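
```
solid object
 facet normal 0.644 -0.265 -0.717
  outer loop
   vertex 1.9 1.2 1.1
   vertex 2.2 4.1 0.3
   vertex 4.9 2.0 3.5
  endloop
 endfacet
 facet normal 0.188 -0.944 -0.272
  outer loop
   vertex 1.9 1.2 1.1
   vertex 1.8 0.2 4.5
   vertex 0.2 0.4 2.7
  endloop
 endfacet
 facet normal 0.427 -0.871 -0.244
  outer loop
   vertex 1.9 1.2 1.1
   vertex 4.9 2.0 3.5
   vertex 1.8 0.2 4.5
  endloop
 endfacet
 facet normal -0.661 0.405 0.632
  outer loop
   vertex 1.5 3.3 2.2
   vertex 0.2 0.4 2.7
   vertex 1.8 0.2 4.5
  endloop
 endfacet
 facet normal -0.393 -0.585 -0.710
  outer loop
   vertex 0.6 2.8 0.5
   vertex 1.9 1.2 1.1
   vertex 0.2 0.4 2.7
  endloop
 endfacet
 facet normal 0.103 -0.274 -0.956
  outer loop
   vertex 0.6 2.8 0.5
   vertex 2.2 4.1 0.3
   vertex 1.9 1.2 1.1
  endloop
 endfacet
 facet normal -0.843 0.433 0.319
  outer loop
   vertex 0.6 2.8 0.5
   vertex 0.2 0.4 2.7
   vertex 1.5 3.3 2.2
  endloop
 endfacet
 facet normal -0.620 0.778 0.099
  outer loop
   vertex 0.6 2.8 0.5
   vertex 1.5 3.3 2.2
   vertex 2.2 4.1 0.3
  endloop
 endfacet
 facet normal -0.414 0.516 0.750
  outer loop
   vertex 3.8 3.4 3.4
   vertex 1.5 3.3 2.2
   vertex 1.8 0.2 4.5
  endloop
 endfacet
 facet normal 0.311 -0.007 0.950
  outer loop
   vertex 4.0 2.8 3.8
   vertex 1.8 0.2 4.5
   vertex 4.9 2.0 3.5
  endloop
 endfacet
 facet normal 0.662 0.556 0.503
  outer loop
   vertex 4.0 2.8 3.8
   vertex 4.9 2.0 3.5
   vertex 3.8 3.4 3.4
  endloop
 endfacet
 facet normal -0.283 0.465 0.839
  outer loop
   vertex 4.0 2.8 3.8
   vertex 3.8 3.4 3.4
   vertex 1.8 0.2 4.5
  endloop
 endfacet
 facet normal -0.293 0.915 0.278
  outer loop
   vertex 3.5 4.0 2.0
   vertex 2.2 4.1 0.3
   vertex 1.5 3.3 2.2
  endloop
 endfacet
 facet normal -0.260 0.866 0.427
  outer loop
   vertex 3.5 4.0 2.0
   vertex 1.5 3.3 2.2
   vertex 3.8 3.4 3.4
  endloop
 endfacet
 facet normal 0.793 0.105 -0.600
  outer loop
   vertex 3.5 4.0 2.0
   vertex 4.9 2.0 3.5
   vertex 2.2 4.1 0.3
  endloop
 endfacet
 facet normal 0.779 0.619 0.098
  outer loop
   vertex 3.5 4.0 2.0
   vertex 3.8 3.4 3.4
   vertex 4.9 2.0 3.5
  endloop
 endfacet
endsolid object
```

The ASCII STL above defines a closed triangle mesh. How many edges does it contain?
24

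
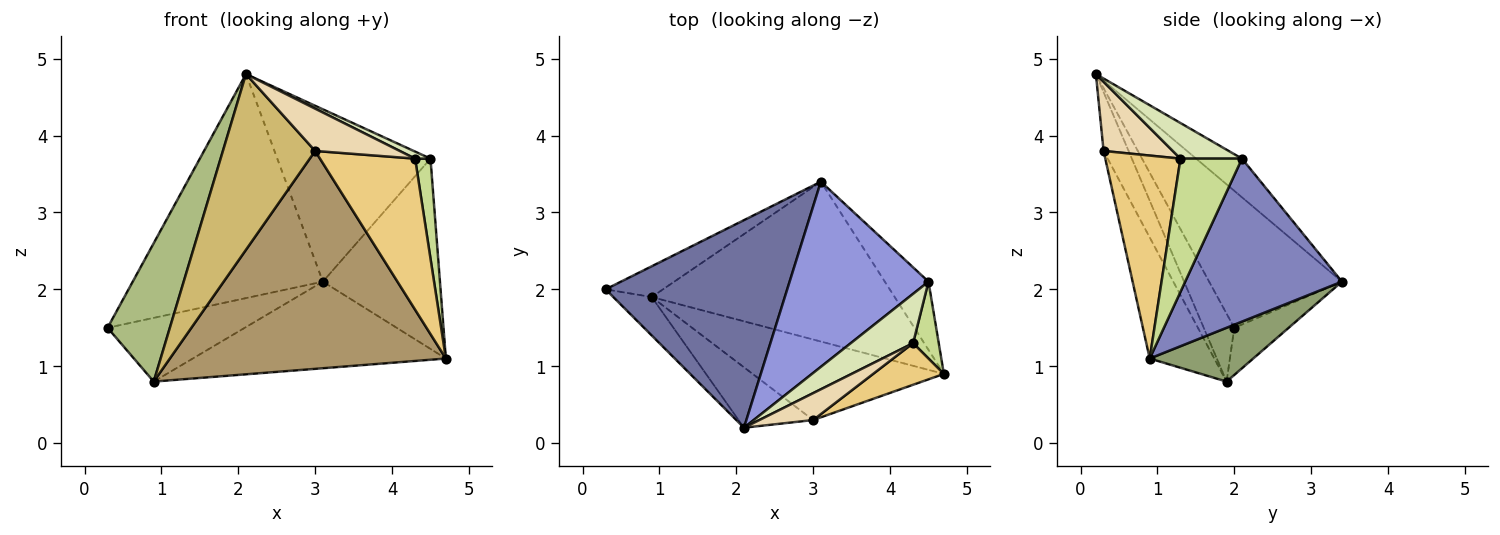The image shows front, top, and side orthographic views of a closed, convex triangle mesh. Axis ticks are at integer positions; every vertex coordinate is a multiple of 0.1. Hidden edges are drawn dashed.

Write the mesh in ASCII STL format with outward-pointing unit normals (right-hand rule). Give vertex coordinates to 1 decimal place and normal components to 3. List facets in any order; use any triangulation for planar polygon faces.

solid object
 facet normal -0.456 0.653 0.605
  outer loop
   vertex 2.1 0.2 4.8
   vertex 3.1 3.4 2.1
   vertex 0.3 2.0 1.5
  endloop
 endfacet
 facet normal 0.783 0.585 -0.210
  outer loop
   vertex 4.5 2.1 3.7
   vertex 4.7 0.9 1.1
   vertex 3.1 3.4 2.1
  endloop
 endfacet
 facet normal -0.200 0.668 0.717
  outer loop
   vertex 4.5 2.1 3.7
   vertex 3.1 3.4 2.1
   vertex 2.1 0.2 4.8
  endloop
 endfacet
 facet normal -0.336 0.848 -0.409
  outer loop
   vertex 0.9 1.9 0.8
   vertex 0.3 2.0 1.5
   vertex 3.1 3.4 2.1
  endloop
 endfacet
 facet normal 0.191 0.468 -0.863
  outer loop
   vertex 0.9 1.9 0.8
   vertex 3.1 3.4 2.1
   vertex 4.7 0.9 1.1
  endloop
 endfacet
 facet normal -0.427 -0.871 -0.242
  outer loop
   vertex 0.9 1.9 0.8
   vertex 2.1 0.2 4.8
   vertex 0.3 2.0 1.5
  endloop
 endfacet
 facet normal 0.954 -0.238 0.183
  outer loop
   vertex 4.3 1.3 3.7
   vertex 4.7 0.9 1.1
   vertex 4.5 2.1 3.7
  endloop
 endfacet
 facet normal 0.492 -0.123 0.862
  outer loop
   vertex 4.3 1.3 3.7
   vertex 4.5 2.1 3.7
   vertex 2.1 0.2 4.8
  endloop
 endfacet
 facet normal -0.214 -0.916 -0.339
  outer loop
   vertex 3.0 0.3 3.8
   vertex 0.9 1.9 0.8
   vertex 4.7 0.9 1.1
  endloop
 endfacet
 facet normal -0.248 -0.916 -0.315
  outer loop
   vertex 3.0 0.3 3.8
   vertex 2.1 0.2 4.8
   vertex 0.9 1.9 0.8
  endloop
 endfacet
 facet normal 0.606 -0.767 0.211
  outer loop
   vertex 3.0 0.3 3.8
   vertex 4.7 0.9 1.1
   vertex 4.3 1.3 3.7
  endloop
 endfacet
 facet normal 0.568 -0.694 0.442
  outer loop
   vertex 3.0 0.3 3.8
   vertex 4.3 1.3 3.7
   vertex 2.1 0.2 4.8
  endloop
 endfacet
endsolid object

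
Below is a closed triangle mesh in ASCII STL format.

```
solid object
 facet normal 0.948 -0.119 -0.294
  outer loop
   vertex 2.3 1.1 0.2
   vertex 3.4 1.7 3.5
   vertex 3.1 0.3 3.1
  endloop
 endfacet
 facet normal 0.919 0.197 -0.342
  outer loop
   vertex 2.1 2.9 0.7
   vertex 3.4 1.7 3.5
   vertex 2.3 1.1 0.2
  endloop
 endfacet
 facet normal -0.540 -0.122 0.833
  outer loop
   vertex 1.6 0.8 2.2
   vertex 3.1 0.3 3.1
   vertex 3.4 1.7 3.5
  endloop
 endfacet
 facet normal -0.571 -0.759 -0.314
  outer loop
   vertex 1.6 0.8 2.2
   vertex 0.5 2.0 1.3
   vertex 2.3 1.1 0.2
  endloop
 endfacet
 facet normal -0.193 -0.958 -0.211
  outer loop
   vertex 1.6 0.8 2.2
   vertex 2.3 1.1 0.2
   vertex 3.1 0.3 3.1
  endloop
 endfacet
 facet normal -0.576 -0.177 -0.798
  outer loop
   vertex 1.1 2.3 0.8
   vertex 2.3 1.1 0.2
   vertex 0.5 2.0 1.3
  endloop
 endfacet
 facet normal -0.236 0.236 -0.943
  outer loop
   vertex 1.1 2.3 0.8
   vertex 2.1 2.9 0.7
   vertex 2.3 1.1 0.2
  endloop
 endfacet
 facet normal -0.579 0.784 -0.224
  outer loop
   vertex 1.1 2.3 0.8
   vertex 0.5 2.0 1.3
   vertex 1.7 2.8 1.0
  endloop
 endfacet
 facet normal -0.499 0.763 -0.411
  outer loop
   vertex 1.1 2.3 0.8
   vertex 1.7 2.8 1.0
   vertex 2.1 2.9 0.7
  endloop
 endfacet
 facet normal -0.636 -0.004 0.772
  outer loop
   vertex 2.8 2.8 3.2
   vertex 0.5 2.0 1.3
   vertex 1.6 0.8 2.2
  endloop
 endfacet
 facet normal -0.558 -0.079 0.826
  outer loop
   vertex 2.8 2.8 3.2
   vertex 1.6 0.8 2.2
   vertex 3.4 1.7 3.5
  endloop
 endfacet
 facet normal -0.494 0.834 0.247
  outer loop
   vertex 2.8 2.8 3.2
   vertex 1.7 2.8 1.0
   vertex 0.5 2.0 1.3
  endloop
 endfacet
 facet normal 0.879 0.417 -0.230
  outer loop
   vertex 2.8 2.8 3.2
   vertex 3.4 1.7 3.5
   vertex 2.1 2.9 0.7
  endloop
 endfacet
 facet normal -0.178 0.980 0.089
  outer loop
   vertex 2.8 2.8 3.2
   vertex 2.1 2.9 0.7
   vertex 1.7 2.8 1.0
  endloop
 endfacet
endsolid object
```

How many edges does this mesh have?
21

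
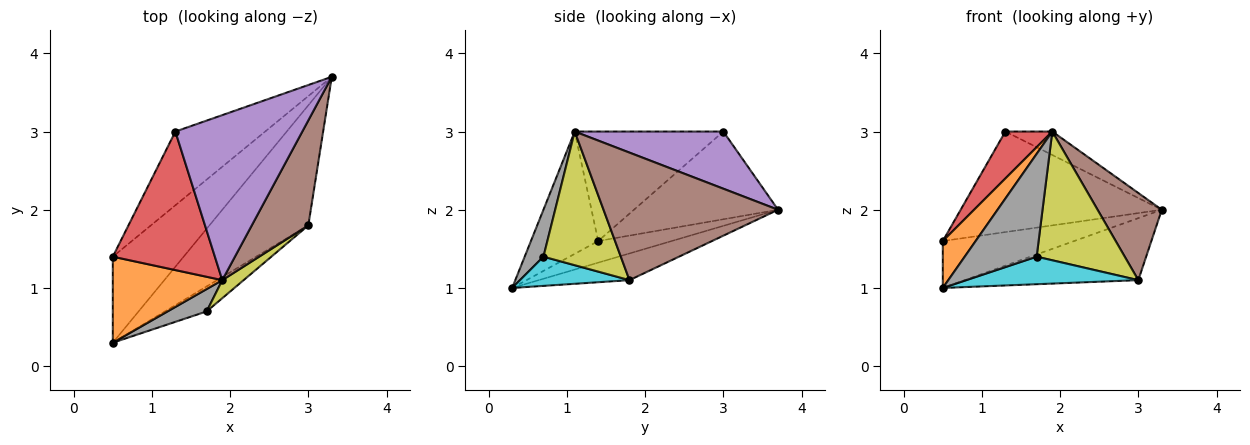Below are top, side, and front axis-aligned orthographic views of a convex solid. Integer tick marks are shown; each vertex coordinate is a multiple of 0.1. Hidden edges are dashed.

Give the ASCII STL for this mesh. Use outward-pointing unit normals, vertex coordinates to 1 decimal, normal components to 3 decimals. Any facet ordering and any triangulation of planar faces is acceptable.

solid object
 facet normal -0.259 0.463 -0.848
  outer loop
   vertex 0.5 0.3 1.0
   vertex 0.5 1.4 1.6
   vertex 3.3 3.7 2.0
  endloop
 endfacet
 facet normal -0.700 -0.342 0.627
  outer loop
   vertex 0.5 0.3 1.0
   vertex 1.9 1.1 3.0
   vertex 0.5 1.4 1.6
  endloop
 endfacet
 facet normal -0.500 0.698 -0.512
  outer loop
   vertex 1.3 3.0 3.0
   vertex 3.3 3.7 2.0
   vertex 0.5 1.4 1.6
  endloop
 endfacet
 facet normal -0.713 -0.225 0.664
  outer loop
   vertex 1.3 3.0 3.0
   vertex 0.5 1.4 1.6
   vertex 1.9 1.1 3.0
  endloop
 endfacet
 facet normal 0.407 0.129 0.904
  outer loop
   vertex 1.3 3.0 3.0
   vertex 1.9 1.1 3.0
   vertex 3.3 3.7 2.0
  endloop
 endfacet
 facet normal 0.866 -0.319 0.384
  outer loop
   vertex 3.0 1.8 1.1
   vertex 3.3 3.7 2.0
   vertex 1.9 1.1 3.0
  endloop
 endfacet
 facet normal -0.233 0.446 -0.864
  outer loop
   vertex 3.0 1.8 1.1
   vertex 0.5 0.3 1.0
   vertex 3.3 3.7 2.0
  endloop
 endfacet
 facet normal 0.247 -0.947 0.206
  outer loop
   vertex 1.7 0.7 1.4
   vertex 1.9 1.1 3.0
   vertex 0.5 0.3 1.0
  endloop
 endfacet
 facet normal 0.656 -0.747 0.105
  outer loop
   vertex 1.7 0.7 1.4
   vertex 3.0 1.8 1.1
   vertex 1.9 1.1 3.0
  endloop
 endfacet
 facet normal 0.426 -0.669 -0.609
  outer loop
   vertex 1.7 0.7 1.4
   vertex 0.5 0.3 1.0
   vertex 3.0 1.8 1.1
  endloop
 endfacet
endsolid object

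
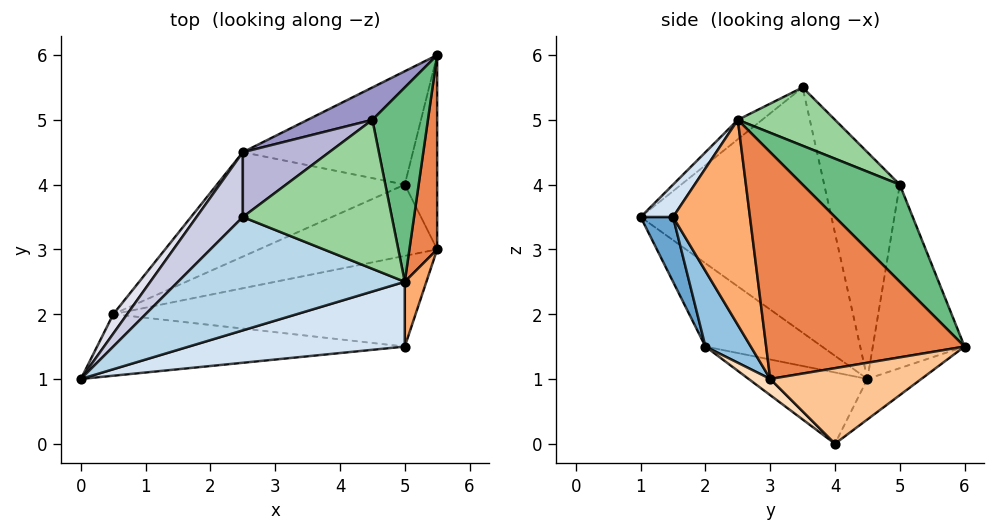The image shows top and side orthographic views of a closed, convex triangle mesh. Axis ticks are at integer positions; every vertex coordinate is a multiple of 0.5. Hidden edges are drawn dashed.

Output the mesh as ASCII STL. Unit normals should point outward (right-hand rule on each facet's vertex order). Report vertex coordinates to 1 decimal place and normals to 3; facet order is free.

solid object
 facet normal 0.090 -0.900 -0.427
  outer loop
   vertex 0.5 2.0 1.5
   vertex 5.0 1.5 3.5
   vertex 0.0 1.0 3.5
  endloop
 endfacet
 facet normal 0.123 -0.862 -0.492
  outer loop
   vertex 0.5 2.0 1.5
   vertex 5.5 3.0 1.0
   vertex 5.0 1.5 3.5
  endloop
 endfacet
 facet normal -0.070 -0.580 0.812
  outer loop
   vertex 5.0 2.5 5.0
   vertex 2.5 3.5 5.5
   vertex 0.0 1.0 3.5
  endloop
 endfacet
 facet normal 0.083 -0.829 0.553
  outer loop
   vertex 5.0 2.5 5.0
   vertex 0.0 1.0 3.5
   vertex 5.0 1.5 3.5
  endloop
 endfacet
 facet normal 0.992 -0.020 0.122
  outer loop
   vertex 5.0 2.5 5.0
   vertex 5.5 3.0 1.0
   vertex 5.5 6.0 1.5
  endloop
 endfacet
 facet normal 0.982 -0.155 0.103
  outer loop
   vertex 5.0 2.5 5.0
   vertex 5.0 1.5 3.5
   vertex 5.5 3.0 1.0
  endloop
 endfacet
 facet normal 0.917 0.066 -0.393
  outer loop
   vertex 5.0 4.0 0.0
   vertex 5.5 6.0 1.5
   vertex 5.5 3.0 1.0
  endloop
 endfacet
 facet normal 0.066 -0.689 -0.722
  outer loop
   vertex 5.0 4.0 0.0
   vertex 5.5 3.0 1.0
   vertex 0.5 2.0 1.5
  endloop
 endfacet
 facet normal 0.814 0.349 0.465
  outer loop
   vertex 4.5 5.0 4.0
   vertex 5.0 2.5 5.0
   vertex 5.5 6.0 1.5
  endloop
 endfacet
 facet normal 0.333 0.407 0.851
  outer loop
   vertex 4.5 5.0 4.0
   vertex 2.5 3.5 5.5
   vertex 5.0 2.5 5.0
  endloop
 endfacet
 facet normal -0.182 0.619 -0.764
  outer loop
   vertex 2.5 4.5 1.0
   vertex 5.5 6.0 1.5
   vertex 5.0 4.0 0.0
  endloop
 endfacet
 facet normal -0.353 0.096 -0.931
  outer loop
   vertex 2.5 4.5 1.0
   vertex 5.0 4.0 0.0
   vertex 0.5 2.0 1.5
  endloop
 endfacet
 facet normal -0.463 0.871 0.163
  outer loop
   vertex 2.5 4.5 1.0
   vertex 4.5 5.0 4.0
   vertex 5.5 6.0 1.5
  endloop
 endfacet
 facet normal -0.495 0.848 0.189
  outer loop
   vertex 2.5 4.5 1.0
   vertex 2.5 3.5 5.5
   vertex 4.5 5.0 4.0
  endloop
 endfacet
 facet normal -0.755 0.641 0.142
  outer loop
   vertex 2.5 4.5 1.0
   vertex 0.0 1.0 3.5
   vertex 2.5 3.5 5.5
  endloop
 endfacet
 facet normal -0.762 0.635 0.127
  outer loop
   vertex 2.5 4.5 1.0
   vertex 0.5 2.0 1.5
   vertex 0.0 1.0 3.5
  endloop
 endfacet
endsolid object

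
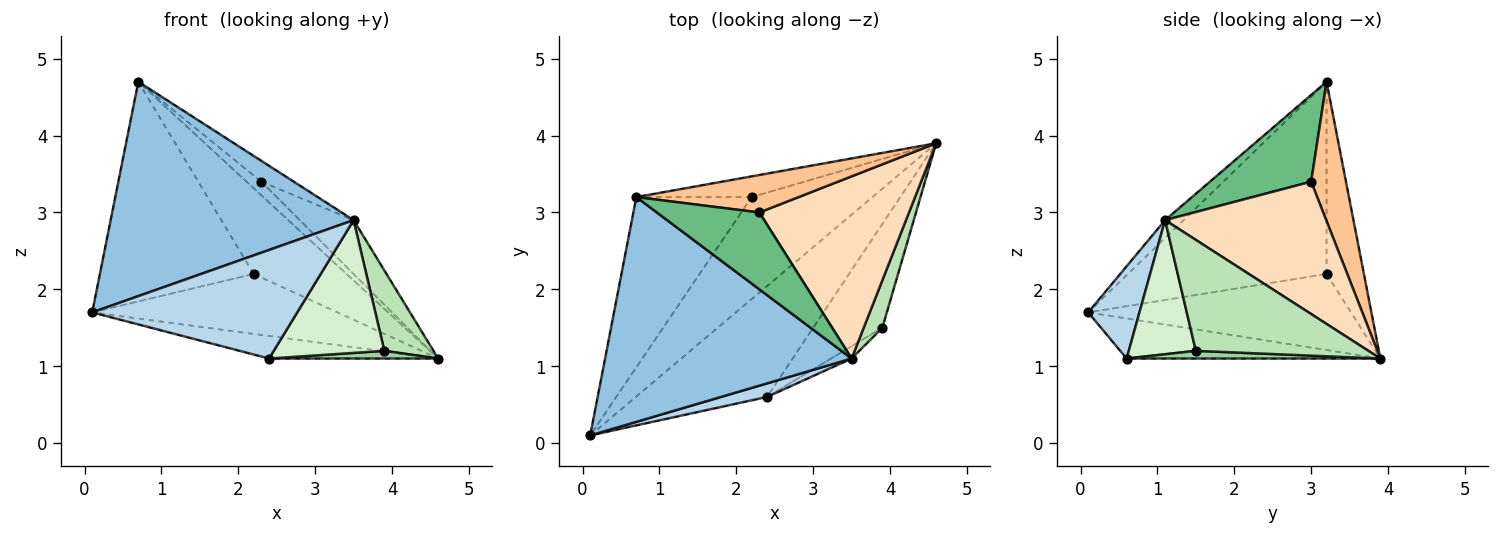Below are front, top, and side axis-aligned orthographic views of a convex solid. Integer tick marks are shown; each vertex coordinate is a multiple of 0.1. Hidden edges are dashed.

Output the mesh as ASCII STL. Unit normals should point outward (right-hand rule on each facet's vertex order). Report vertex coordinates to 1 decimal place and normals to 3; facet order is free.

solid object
 facet normal -0.286 0.191 -0.939
  outer loop
   vertex 2.4 0.6 1.1
   vertex 0.1 0.1 1.7
   vertex 4.6 3.9 1.1
  endloop
 endfacet
 facet normal -0.052 -0.689 0.723
  outer loop
   vertex 3.5 1.1 2.9
   vertex 0.7 3.2 4.7
   vertex 0.1 0.1 1.7
  endloop
 endfacet
 facet normal 0.241 -0.963 0.120
  outer loop
   vertex 3.5 1.1 2.9
   vertex 0.1 0.1 1.7
   vertex 2.4 0.6 1.1
  endloop
 endfacet
 facet normal -0.477 0.445 -0.758
  outer loop
   vertex 2.2 3.2 2.2
   vertex 4.6 3.9 1.1
   vertex 0.1 0.1 1.7
  endloop
 endfacet
 facet normal -0.714 0.553 -0.429
  outer loop
   vertex 2.2 3.2 2.2
   vertex 0.1 0.1 1.7
   vertex 0.7 3.2 4.7
  endloop
 endfacet
 facet normal -0.364 0.905 -0.219
  outer loop
   vertex 2.2 3.2 2.2
   vertex 0.7 3.2 4.7
   vertex 4.6 3.9 1.1
  endloop
 endfacet
 facet normal 0.628 0.266 0.732
  outer loop
   vertex 2.3 3.0 3.4
   vertex 4.6 3.9 1.1
   vertex 0.7 3.2 4.7
  endloop
 endfacet
 facet normal 0.647 0.216 0.731
  outer loop
   vertex 2.3 3.0 3.4
   vertex 3.5 1.1 2.9
   vertex 4.6 3.9 1.1
  endloop
 endfacet
 facet normal 0.633 0.203 0.747
  outer loop
   vertex 2.3 3.0 3.4
   vertex 0.7 3.2 4.7
   vertex 3.5 1.1 2.9
  endloop
 endfacet
 facet normal 0.110 -0.073 -0.991
  outer loop
   vertex 3.9 1.5 1.2
   vertex 2.4 0.6 1.1
   vertex 4.6 3.9 1.1
  endloop
 endfacet
 facet normal 0.949 -0.270 0.160
  outer loop
   vertex 3.9 1.5 1.2
   vertex 4.6 3.9 1.1
   vertex 3.5 1.1 2.9
  endloop
 endfacet
 facet normal 0.517 -0.852 -0.079
  outer loop
   vertex 3.9 1.5 1.2
   vertex 3.5 1.1 2.9
   vertex 2.4 0.6 1.1
  endloop
 endfacet
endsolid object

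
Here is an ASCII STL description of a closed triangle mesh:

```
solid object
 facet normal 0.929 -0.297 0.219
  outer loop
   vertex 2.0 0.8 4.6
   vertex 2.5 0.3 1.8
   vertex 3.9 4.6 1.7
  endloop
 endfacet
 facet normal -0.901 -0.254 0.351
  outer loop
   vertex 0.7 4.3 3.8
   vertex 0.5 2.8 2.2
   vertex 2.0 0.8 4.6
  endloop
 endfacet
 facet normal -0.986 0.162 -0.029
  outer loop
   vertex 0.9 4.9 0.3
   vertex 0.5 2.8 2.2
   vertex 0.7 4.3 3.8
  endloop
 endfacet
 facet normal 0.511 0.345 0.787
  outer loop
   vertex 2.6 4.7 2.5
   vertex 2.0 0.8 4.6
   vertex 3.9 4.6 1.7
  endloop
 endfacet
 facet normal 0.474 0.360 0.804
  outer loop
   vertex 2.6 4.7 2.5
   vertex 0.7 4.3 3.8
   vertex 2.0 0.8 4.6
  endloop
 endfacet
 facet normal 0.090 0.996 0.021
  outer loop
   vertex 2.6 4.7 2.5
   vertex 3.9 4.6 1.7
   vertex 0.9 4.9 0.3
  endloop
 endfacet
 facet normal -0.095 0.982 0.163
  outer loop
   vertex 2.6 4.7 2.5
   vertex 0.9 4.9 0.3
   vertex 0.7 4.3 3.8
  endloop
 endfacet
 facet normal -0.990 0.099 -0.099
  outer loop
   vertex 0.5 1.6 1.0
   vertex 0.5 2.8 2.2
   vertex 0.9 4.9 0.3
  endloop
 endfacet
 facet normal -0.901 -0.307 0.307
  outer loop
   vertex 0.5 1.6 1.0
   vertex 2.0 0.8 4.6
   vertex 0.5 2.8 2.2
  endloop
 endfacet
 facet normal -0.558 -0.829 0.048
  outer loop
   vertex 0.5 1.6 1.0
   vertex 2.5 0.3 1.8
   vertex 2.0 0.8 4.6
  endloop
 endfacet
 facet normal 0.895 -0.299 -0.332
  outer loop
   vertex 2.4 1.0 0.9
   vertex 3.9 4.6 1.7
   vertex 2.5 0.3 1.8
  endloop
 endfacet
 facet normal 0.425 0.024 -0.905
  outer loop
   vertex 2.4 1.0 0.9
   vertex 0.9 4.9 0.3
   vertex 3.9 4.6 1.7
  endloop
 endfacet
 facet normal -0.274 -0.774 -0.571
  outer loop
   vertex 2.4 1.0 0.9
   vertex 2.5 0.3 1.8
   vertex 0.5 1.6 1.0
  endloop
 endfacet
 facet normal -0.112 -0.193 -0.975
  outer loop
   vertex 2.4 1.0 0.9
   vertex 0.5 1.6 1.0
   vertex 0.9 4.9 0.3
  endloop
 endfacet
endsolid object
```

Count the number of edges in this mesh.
21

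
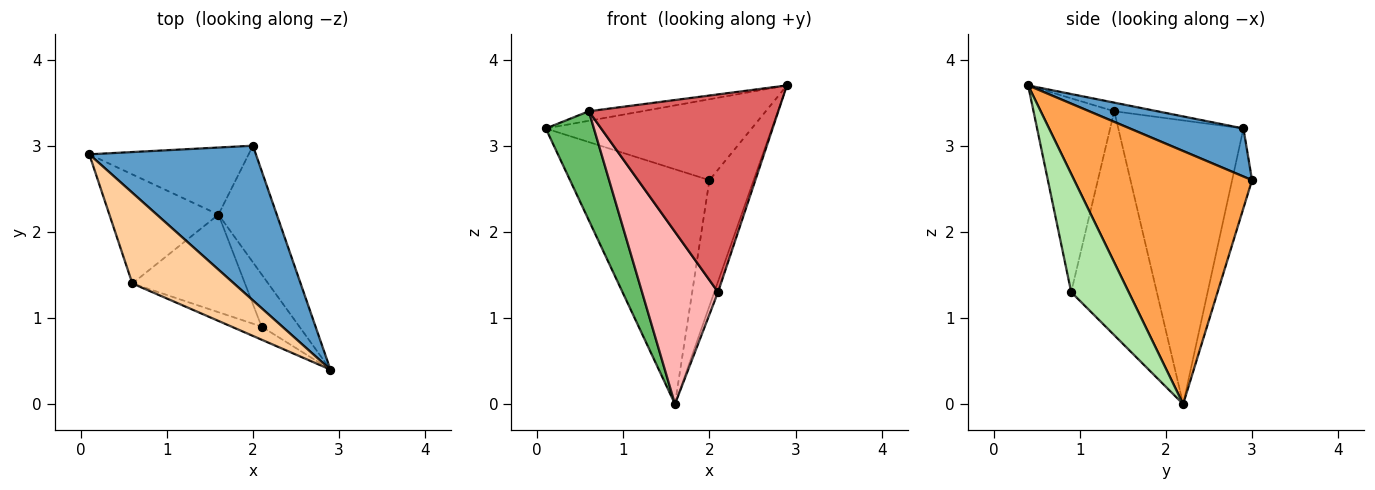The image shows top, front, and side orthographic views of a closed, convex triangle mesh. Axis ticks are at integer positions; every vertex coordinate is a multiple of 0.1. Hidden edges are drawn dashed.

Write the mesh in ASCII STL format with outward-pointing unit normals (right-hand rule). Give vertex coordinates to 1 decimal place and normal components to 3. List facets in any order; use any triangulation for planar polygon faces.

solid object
 facet normal 0.248 0.449 0.859
  outer loop
   vertex 2.0 3.0 2.6
   vertex 0.1 2.9 3.2
   vertex 2.9 0.4 3.7
  endloop
 endfacet
 facet normal -0.136 0.953 -0.272
  outer loop
   vertex 1.6 2.2 0.0
   vertex 0.1 2.9 3.2
   vertex 2.0 3.0 2.6
  endloop
 endfacet
 facet normal 0.947 0.236 -0.218
  outer loop
   vertex 1.6 2.2 0.0
   vertex 2.0 3.0 2.6
   vertex 2.9 0.4 3.7
  endloop
 endfacet
 facet normal -0.084 0.104 0.991
  outer loop
   vertex 0.6 1.4 3.4
   vertex 2.9 0.4 3.7
   vertex 0.1 2.9 3.2
  endloop
 endfacet
 facet normal -0.878 -0.338 -0.338
  outer loop
   vertex 0.6 1.4 3.4
   vertex 0.1 2.9 3.2
   vertex 1.6 2.2 0.0
  endloop
 endfacet
 facet normal 0.951 0.062 -0.304
  outer loop
   vertex 2.1 0.9 1.3
   vertex 1.6 2.2 0.0
   vertex 2.9 0.4 3.7
  endloop
 endfacet
 facet normal -0.391 -0.918 -0.061
  outer loop
   vertex 2.1 0.9 1.3
   vertex 2.9 0.4 3.7
   vertex 0.6 1.4 3.4
  endloop
 endfacet
 facet normal -0.700 -0.621 -0.352
  outer loop
   vertex 2.1 0.9 1.3
   vertex 0.6 1.4 3.4
   vertex 1.6 2.2 0.0
  endloop
 endfacet
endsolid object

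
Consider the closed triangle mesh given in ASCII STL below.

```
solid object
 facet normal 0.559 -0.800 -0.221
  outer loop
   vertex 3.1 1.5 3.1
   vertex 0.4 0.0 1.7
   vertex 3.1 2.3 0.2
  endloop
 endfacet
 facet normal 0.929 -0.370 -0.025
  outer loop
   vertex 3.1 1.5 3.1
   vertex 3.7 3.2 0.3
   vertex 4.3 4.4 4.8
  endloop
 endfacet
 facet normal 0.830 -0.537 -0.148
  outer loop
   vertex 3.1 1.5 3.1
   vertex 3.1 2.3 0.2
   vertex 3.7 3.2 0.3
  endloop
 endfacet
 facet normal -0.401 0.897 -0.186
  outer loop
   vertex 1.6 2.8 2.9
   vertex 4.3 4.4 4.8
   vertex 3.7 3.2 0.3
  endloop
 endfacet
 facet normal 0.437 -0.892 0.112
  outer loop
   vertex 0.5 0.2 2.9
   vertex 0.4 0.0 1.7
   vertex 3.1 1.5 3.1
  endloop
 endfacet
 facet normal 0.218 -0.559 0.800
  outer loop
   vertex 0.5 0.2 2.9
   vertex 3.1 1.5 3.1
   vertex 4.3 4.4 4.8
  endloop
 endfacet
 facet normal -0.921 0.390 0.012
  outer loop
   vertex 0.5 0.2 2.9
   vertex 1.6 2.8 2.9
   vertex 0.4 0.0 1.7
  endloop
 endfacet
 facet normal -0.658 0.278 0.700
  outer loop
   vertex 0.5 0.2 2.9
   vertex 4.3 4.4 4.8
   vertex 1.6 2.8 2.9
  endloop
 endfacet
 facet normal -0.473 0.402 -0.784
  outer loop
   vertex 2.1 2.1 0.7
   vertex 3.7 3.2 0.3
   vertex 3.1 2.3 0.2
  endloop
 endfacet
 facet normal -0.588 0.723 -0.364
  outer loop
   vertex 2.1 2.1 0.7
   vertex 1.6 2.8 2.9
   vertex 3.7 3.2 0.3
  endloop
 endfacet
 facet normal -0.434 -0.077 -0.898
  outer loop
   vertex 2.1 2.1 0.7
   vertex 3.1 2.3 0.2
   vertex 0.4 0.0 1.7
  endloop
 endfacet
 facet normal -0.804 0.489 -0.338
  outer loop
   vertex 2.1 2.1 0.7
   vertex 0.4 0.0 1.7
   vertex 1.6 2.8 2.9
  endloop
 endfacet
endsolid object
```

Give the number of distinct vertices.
8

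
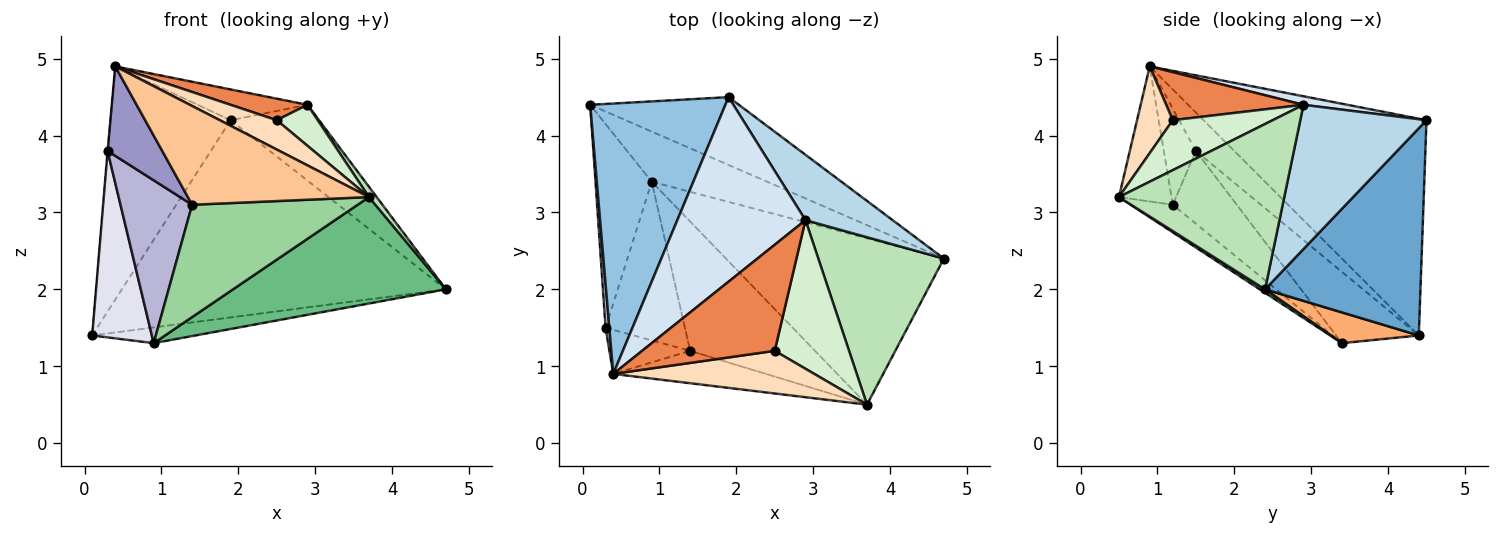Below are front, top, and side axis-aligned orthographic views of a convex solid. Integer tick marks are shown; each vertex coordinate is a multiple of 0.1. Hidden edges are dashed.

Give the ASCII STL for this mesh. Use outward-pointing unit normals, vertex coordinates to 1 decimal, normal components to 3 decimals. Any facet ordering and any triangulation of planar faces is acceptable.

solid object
 facet normal 0.413 0.861 -0.296
  outer loop
   vertex 1.9 4.5 4.2
   vertex 4.7 2.4 2.0
   vertex 0.1 4.4 1.4
  endloop
 endfacet
 facet normal -0.772 0.415 0.481
  outer loop
   vertex 1.9 4.5 4.2
   vertex 0.1 4.4 1.4
   vertex 0.4 0.9 4.9
  endloop
 endfacet
 facet normal 0.734 0.514 0.443
  outer loop
   vertex 2.9 2.9 4.4
   vertex 4.7 2.4 2.0
   vertex 1.9 4.5 4.2
  endloop
 endfacet
 facet normal 0.066 0.164 0.984
  outer loop
   vertex 2.9 2.9 4.4
   vertex 1.9 4.5 4.2
   vertex 0.4 0.9 4.9
  endloop
 endfacet
 facet normal 0.335 -0.187 0.924
  outer loop
   vertex 2.5 1.2 4.2
   vertex 2.9 2.9 4.4
   vertex 0.4 0.9 4.9
  endloop
 endfacet
 facet normal 0.247 0.290 -0.925
  outer loop
   vertex 0.9 3.4 1.3
   vertex 0.1 4.4 1.4
   vertex 4.7 2.4 2.0
  endloop
 endfacet
 facet normal -0.266 -0.916 -0.300
  outer loop
   vertex 3.7 0.5 3.2
   vertex 0.4 0.9 4.9
   vertex 1.4 1.2 3.1
  endloop
 endfacet
 facet normal 0.335 -0.534 0.776
  outer loop
   vertex 3.7 0.5 3.2
   vertex 2.5 1.2 4.2
   vertex 0.4 0.9 4.9
  endloop
 endfacet
 facet normal 0.013 -0.539 -0.842
  outer loop
   vertex 3.7 0.5 3.2
   vertex 0.9 3.4 1.3
   vertex 4.7 2.4 2.0
  endloop
 endfacet
 facet normal -0.164 -0.647 -0.745
  outer loop
   vertex 3.7 0.5 3.2
   vertex 1.4 1.2 3.1
   vertex 0.9 3.4 1.3
  endloop
 endfacet
 facet normal 0.796 -0.037 0.605
  outer loop
   vertex 3.7 0.5 3.2
   vertex 4.7 2.4 2.0
   vertex 2.9 2.9 4.4
  endloop
 endfacet
 facet normal 0.544 -0.223 0.809
  outer loop
   vertex 3.7 0.5 3.2
   vertex 2.9 2.9 4.4
   vertex 2.5 1.2 4.2
  endloop
 endfacet
 facet normal -0.465 -0.794 -0.391
  outer loop
   vertex 0.3 1.5 3.8
   vertex 1.4 1.2 3.1
   vertex 0.4 0.9 4.9
  endloop
 endfacet
 facet normal -0.539 -0.603 -0.588
  outer loop
   vertex 0.3 1.5 3.8
   vertex 0.9 3.4 1.3
   vertex 1.4 1.2 3.1
  endloop
 endfacet
 facet normal -0.995 0.011 0.097
  outer loop
   vertex 0.3 1.5 3.8
   vertex 0.4 0.9 4.9
   vertex 0.1 4.4 1.4
  endloop
 endfacet
 facet normal -0.683 -0.493 -0.539
  outer loop
   vertex 0.3 1.5 3.8
   vertex 0.1 4.4 1.4
   vertex 0.9 3.4 1.3
  endloop
 endfacet
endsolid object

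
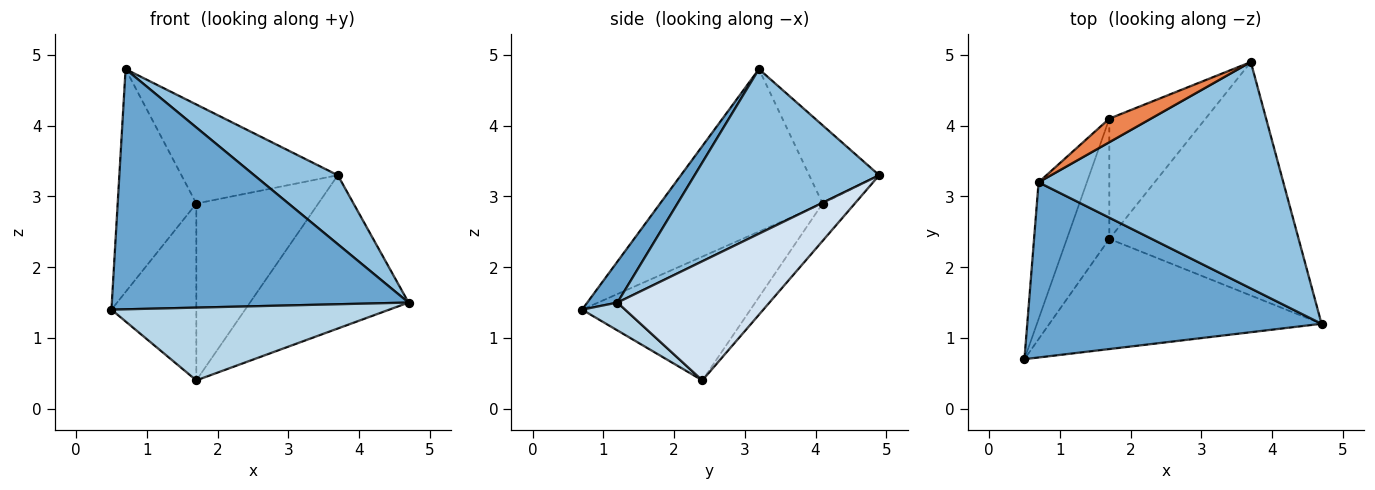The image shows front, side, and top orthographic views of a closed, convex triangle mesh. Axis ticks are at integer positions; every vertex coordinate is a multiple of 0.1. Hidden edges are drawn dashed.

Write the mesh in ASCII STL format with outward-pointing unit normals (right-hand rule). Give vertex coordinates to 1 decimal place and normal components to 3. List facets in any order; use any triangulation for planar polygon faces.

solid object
 facet normal 0.082 -0.805 0.587
  outer loop
   vertex 0.7 3.2 4.8
   vertex 0.5 0.7 1.4
   vertex 4.7 1.2 1.5
  endloop
 endfacet
 facet normal 0.541 -0.245 0.804
  outer loop
   vertex 0.7 3.2 4.8
   vertex 4.7 1.2 1.5
   vertex 3.7 4.9 3.3
  endloop
 endfacet
 facet normal 0.085 -0.549 -0.831
  outer loop
   vertex 1.7 2.4 0.4
   vertex 4.7 1.2 1.5
   vertex 0.5 0.7 1.4
  endloop
 endfacet
 facet normal 0.466 0.486 -0.740
  outer loop
   vertex 1.7 2.4 0.4
   vertex 3.7 4.9 3.3
   vertex 4.7 1.2 1.5
  endloop
 endfacet
 facet normal -0.399 0.892 0.212
  outer loop
   vertex 1.7 4.1 2.9
   vertex 0.7 3.2 4.8
   vertex 3.7 4.9 3.3
  endloop
 endfacet
 facet normal -0.213 0.808 -0.549
  outer loop
   vertex 1.7 4.1 2.9
   vertex 3.7 4.9 3.3
   vertex 1.7 2.4 0.4
  endloop
 endfacet
 facet normal -0.870 0.421 -0.258
  outer loop
   vertex 1.7 4.1 2.9
   vertex 0.5 0.7 1.4
   vertex 0.7 3.2 4.8
  endloop
 endfacet
 facet normal -0.854 0.430 -0.293
  outer loop
   vertex 1.7 4.1 2.9
   vertex 1.7 2.4 0.4
   vertex 0.5 0.7 1.4
  endloop
 endfacet
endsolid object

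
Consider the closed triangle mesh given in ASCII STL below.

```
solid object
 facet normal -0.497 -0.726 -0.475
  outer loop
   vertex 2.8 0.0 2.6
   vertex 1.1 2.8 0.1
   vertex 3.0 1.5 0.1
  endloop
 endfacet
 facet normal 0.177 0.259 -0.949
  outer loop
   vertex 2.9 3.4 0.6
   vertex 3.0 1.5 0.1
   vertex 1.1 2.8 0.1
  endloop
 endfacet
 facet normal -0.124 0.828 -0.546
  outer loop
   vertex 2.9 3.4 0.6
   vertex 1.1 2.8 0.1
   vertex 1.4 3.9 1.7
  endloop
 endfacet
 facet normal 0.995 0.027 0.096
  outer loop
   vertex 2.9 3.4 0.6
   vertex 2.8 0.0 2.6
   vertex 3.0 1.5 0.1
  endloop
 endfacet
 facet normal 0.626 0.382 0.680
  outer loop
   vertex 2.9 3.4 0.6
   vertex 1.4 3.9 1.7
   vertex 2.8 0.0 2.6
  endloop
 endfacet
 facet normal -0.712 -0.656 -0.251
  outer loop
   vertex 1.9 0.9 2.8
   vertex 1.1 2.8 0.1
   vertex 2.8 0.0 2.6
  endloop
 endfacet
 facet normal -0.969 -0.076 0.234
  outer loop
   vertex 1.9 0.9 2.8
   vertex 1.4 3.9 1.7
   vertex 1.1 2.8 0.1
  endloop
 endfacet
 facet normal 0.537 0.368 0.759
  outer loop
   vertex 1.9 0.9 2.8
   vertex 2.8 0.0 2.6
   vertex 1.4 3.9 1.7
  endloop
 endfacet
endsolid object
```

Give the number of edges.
12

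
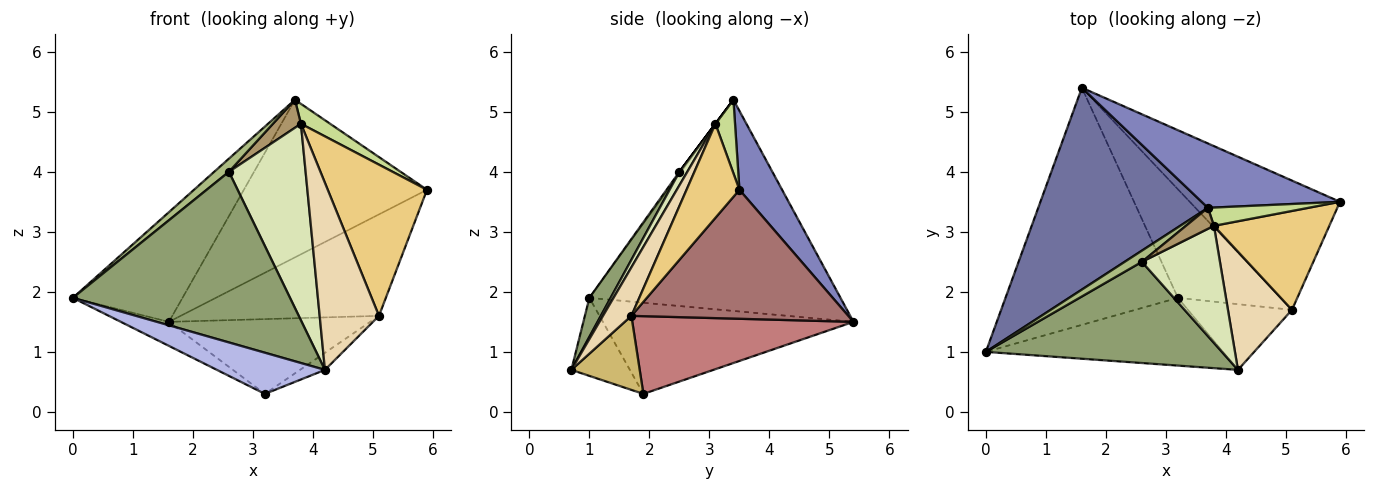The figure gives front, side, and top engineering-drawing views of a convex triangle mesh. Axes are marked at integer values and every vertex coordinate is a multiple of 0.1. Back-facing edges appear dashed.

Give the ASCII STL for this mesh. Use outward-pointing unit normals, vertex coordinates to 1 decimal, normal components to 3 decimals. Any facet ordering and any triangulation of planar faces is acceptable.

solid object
 facet normal -0.738 0.322 0.593
  outer loop
   vertex 3.7 3.4 5.2
   vertex 1.6 5.4 1.5
   vertex 0.0 1.0 1.9
  endloop
 endfacet
 facet normal 0.211 0.905 0.370
  outer loop
   vertex 3.7 3.4 5.2
   vertex 5.9 3.5 3.7
   vertex 1.6 5.4 1.5
  endloop
 endfacet
 facet normal -0.465 0.089 -0.881
  outer loop
   vertex 3.2 1.9 0.3
   vertex 0.0 1.0 1.9
   vertex 1.6 5.4 1.5
  endloop
 endfacet
 facet normal -0.271 -0.500 -0.823
  outer loop
   vertex 3.2 1.9 0.3
   vertex 4.2 0.7 0.7
   vertex 0.0 1.0 1.9
  endloop
 endfacet
 facet normal 0.084 -0.857 0.508
  outer loop
   vertex 2.6 2.5 4.0
   vertex 0.0 1.0 1.9
   vertex 4.2 0.7 0.7
  endloop
 endfacet
 facet normal -0.084 -0.759 0.646
  outer loop
   vertex 2.6 2.5 4.0
   vertex 3.7 3.4 5.2
   vertex 0.0 1.0 1.9
  endloop
 endfacet
 facet normal 0.443 -0.660 0.606
  outer loop
   vertex 3.8 3.1 4.8
   vertex 5.9 3.5 3.7
   vertex 3.7 3.4 5.2
  endloop
 endfacet
 facet normal 0.088 -0.856 0.510
  outer loop
   vertex 3.8 3.1 4.8
   vertex 2.6 2.5 4.0
   vertex 4.2 0.7 0.7
  endloop
 endfacet
 facet normal 0.000 -0.800 0.600
  outer loop
   vertex 3.8 3.1 4.8
   vertex 3.7 3.4 5.2
   vertex 2.6 2.5 4.0
  endloop
 endfacet
 facet normal 0.567 0.207 -0.797
  outer loop
   vertex 5.1 1.7 1.6
   vertex 4.2 0.7 0.7
   vertex 3.2 1.9 0.3
  endloop
 endfacet
 facet normal 0.407 -0.764 0.500
  outer loop
   vertex 5.1 1.7 1.6
   vertex 5.9 3.5 3.7
   vertex 3.8 3.1 4.8
  endloop
 endfacet
 facet normal 0.375 -0.784 0.495
  outer loop
   vertex 5.1 1.7 1.6
   vertex 3.8 3.1 4.8
   vertex 4.2 0.7 0.7
  endloop
 endfacet
 facet normal 0.560 0.512 -0.652
  outer loop
   vertex 5.1 1.7 1.6
   vertex 1.6 5.4 1.5
   vertex 5.9 3.5 3.7
  endloop
 endfacet
 facet normal 0.529 0.481 -0.699
  outer loop
   vertex 5.1 1.7 1.6
   vertex 3.2 1.9 0.3
   vertex 1.6 5.4 1.5
  endloop
 endfacet
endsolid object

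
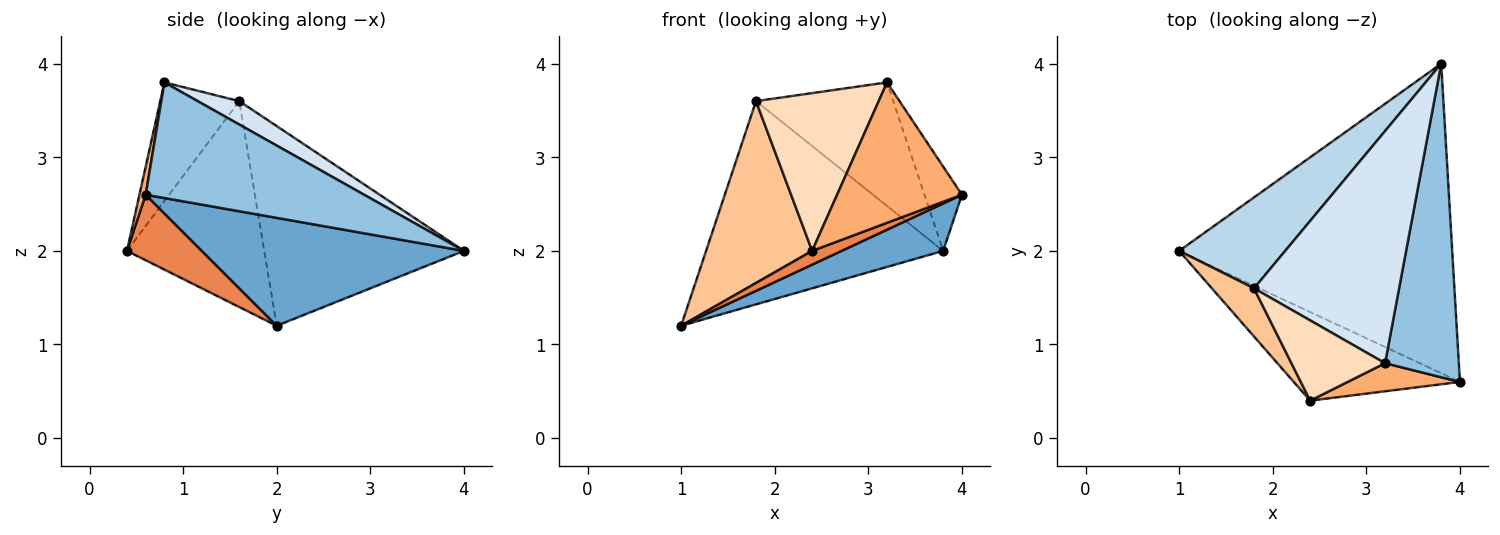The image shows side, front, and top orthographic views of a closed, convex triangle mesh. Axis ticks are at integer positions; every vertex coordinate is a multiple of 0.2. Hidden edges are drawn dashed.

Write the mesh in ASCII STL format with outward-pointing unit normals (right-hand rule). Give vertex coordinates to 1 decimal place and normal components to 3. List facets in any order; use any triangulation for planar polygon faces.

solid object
 facet normal 0.364 -0.141 -0.921
  outer loop
   vertex 3.8 4.0 2.0
   vertex 4.0 0.6 2.6
   vertex 1.0 2.0 1.2
  endloop
 endfacet
 facet normal 0.834 0.143 0.532
  outer loop
   vertex 3.2 0.8 3.8
   vertex 4.0 0.6 2.6
   vertex 3.8 4.0 2.0
  endloop
 endfacet
 facet normal -0.609 0.724 0.324
  outer loop
   vertex 1.8 1.6 3.6
   vertex 3.8 4.0 2.0
   vertex 1.0 2.0 1.2
  endloop
 endfacet
 facet normal 0.141 0.465 0.874
  outer loop
   vertex 1.8 1.6 3.6
   vertex 3.2 0.8 3.8
   vertex 3.8 4.0 2.0
  endloop
 endfacet
 facet normal 0.363 -0.143 -0.921
  outer loop
   vertex 2.4 0.4 2.0
   vertex 1.0 2.0 1.2
   vertex 4.0 0.6 2.6
  endloop
 endfacet
 facet normal 0.049 -0.979 0.196
  outer loop
   vertex 2.4 0.4 2.0
   vertex 4.0 0.6 2.6
   vertex 3.2 0.8 3.8
  endloop
 endfacet
 facet normal -0.781 -0.604 0.160
  outer loop
   vertex 2.4 0.4 2.0
   vertex 1.8 1.6 3.6
   vertex 1.0 2.0 1.2
  endloop
 endfacet
 facet normal -0.498 -0.773 0.393
  outer loop
   vertex 2.4 0.4 2.0
   vertex 3.2 0.8 3.8
   vertex 1.8 1.6 3.6
  endloop
 endfacet
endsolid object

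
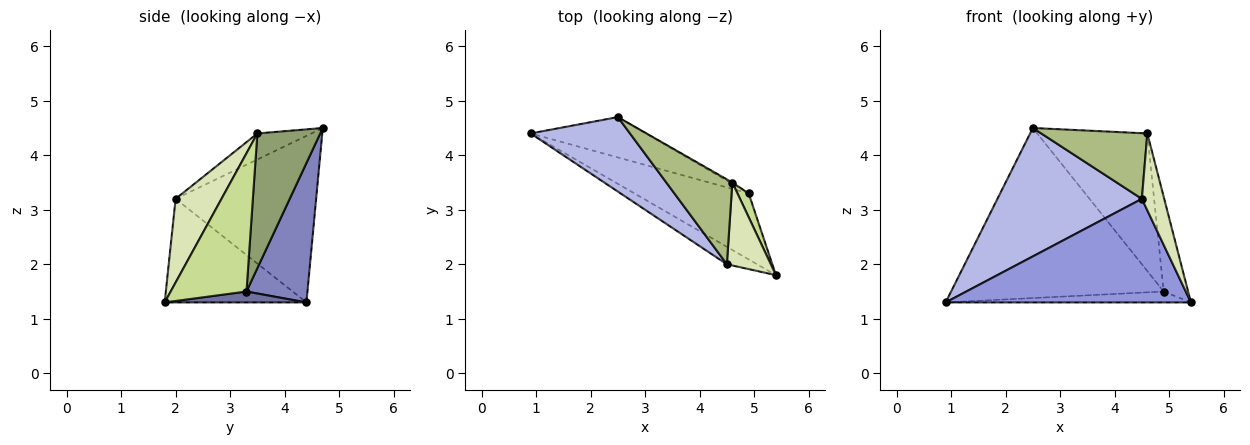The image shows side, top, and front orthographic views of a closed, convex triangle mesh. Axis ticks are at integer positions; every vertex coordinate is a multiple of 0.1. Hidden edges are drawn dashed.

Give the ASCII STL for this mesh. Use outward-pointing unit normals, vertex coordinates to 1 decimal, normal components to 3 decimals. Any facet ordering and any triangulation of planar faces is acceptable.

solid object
 facet normal 0.094 0.162 -0.982
  outer loop
   vertex 4.9 3.3 1.5
   vertex 5.4 1.8 1.3
   vertex 0.9 4.4 1.3
  endloop
 endfacet
 facet normal 0.269 0.937 -0.222
  outer loop
   vertex 4.9 3.3 1.5
   vertex 0.9 4.4 1.3
   vertex 2.5 4.7 4.5
  endloop
 endfacet
 facet normal -0.495 -0.857 -0.144
  outer loop
   vertex 4.5 2.0 3.2
   vertex 0.9 4.4 1.3
   vertex 5.4 1.8 1.3
  endloop
 endfacet
 facet normal -0.644 -0.662 0.384
  outer loop
   vertex 4.5 2.0 3.2
   vertex 2.5 4.7 4.5
   vertex 0.9 4.4 1.3
  endloop
 endfacet
 facet normal 0.496 0.868 -0.009
  outer loop
   vertex 4.6 3.5 4.4
   vertex 4.9 3.3 1.5
   vertex 2.5 4.7 4.5
  endloop
 endfacet
 facet normal -0.298 -0.584 0.755
  outer loop
   vertex 4.6 3.5 4.4
   vertex 2.5 4.7 4.5
   vertex 4.5 2.0 3.2
  endloop
 endfacet
 facet normal 0.949 0.306 0.077
  outer loop
   vertex 4.6 3.5 4.4
   vertex 5.4 1.8 1.3
   vertex 4.9 3.3 1.5
  endloop
 endfacet
 facet normal 0.813 -0.396 0.427
  outer loop
   vertex 4.6 3.5 4.4
   vertex 4.5 2.0 3.2
   vertex 5.4 1.8 1.3
  endloop
 endfacet
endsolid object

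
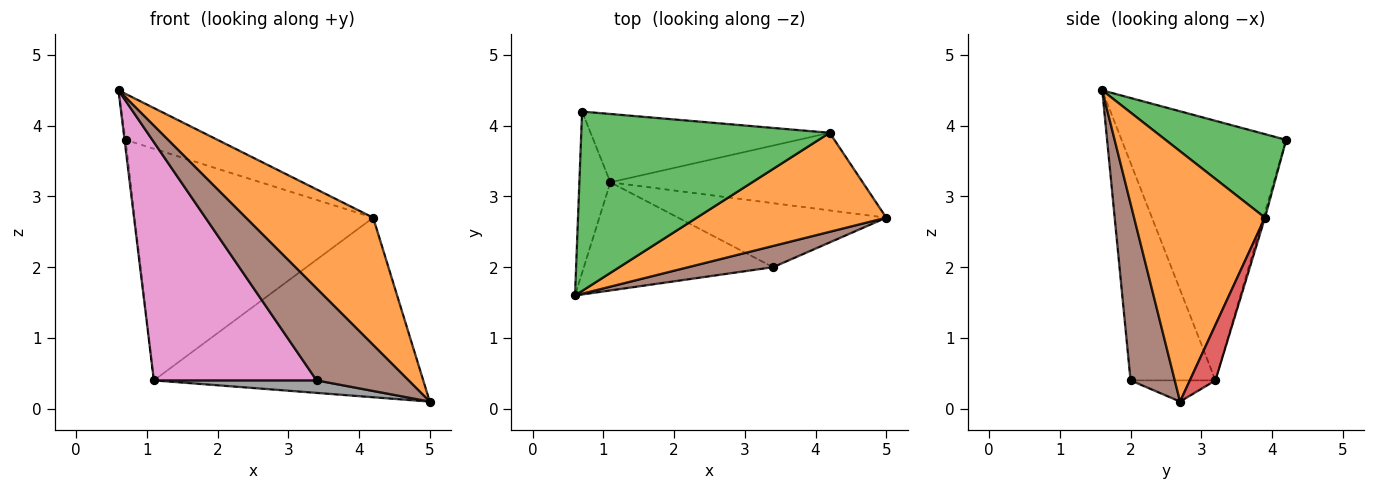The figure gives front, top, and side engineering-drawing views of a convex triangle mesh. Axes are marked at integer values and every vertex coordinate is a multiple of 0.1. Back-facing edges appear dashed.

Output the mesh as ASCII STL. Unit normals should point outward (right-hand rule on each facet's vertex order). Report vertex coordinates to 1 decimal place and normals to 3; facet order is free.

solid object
 facet normal -0.993 0.006 -0.119
  outer loop
   vertex 1.1 3.2 0.4
   vertex 0.6 1.6 4.5
   vertex 0.7 4.2 3.8
  endloop
 endfacet
 facet normal 0.630 -0.613 0.477
  outer loop
   vertex 4.2 3.9 2.7
   vertex 0.6 1.6 4.5
   vertex 5.0 2.7 0.1
  endloop
 endfacet
 facet normal 0.310 0.236 0.921
  outer loop
   vertex 4.2 3.9 2.7
   vertex 0.7 4.2 3.8
   vertex 0.6 1.6 4.5
  endloop
 endfacet
 facet normal 0.087 0.914 -0.395
  outer loop
   vertex 4.2 3.9 2.7
   vertex 5.0 2.7 0.1
   vertex 1.1 3.2 0.4
  endloop
 endfacet
 facet normal -0.007 0.959 -0.283
  outer loop
   vertex 4.2 3.9 2.7
   vertex 1.1 3.2 0.4
   vertex 0.7 4.2 3.8
  endloop
 endfacet
 facet normal 0.424 -0.882 0.204
  outer loop
   vertex 3.4 2.0 0.4
   vertex 5.0 2.7 0.1
   vertex 0.6 1.6 4.5
  endloop
 endfacet
 facet normal -0.429 -0.822 -0.373
  outer loop
   vertex 3.4 2.0 0.4
   vertex 0.6 1.6 4.5
   vertex 1.1 3.2 0.4
  endloop
 endfacet
 facet normal -0.100 -0.191 -0.977
  outer loop
   vertex 3.4 2.0 0.4
   vertex 1.1 3.2 0.4
   vertex 5.0 2.7 0.1
  endloop
 endfacet
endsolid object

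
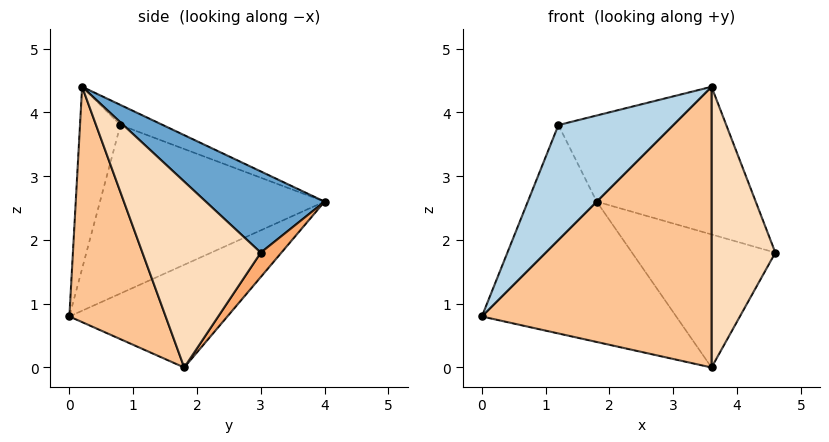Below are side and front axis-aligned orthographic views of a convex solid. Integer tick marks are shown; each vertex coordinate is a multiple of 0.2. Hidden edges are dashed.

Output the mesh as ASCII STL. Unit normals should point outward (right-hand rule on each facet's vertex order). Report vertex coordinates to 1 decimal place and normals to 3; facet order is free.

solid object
 facet normal 0.404 0.541 0.738
  outer loop
   vertex 3.6 0.2 4.4
   vertex 4.6 3.0 1.8
   vertex 1.8 4.0 2.6
  endloop
 endfacet
 facet normal -0.915 0.281 0.291
  outer loop
   vertex 1.2 0.8 3.8
   vertex 1.8 4.0 2.6
   vertex 0.0 0.0 0.8
  endloop
 endfacet
 facet normal -0.310 -0.881 0.359
  outer loop
   vertex 1.2 0.8 3.8
   vertex 0.0 0.0 0.8
   vertex 3.6 0.2 4.4
  endloop
 endfacet
 facet normal -0.137 0.370 0.919
  outer loop
   vertex 1.2 0.8 3.8
   vertex 3.6 0.2 4.4
   vertex 1.8 4.0 2.6
  endloop
 endfacet
 facet normal -0.426 0.524 -0.738
  outer loop
   vertex 3.6 1.8 0.0
   vertex 0.0 0.0 0.8
   vertex 1.8 4.0 2.6
  endloop
 endfacet
 facet normal 0.114 0.796 -0.594
  outer loop
   vertex 3.6 1.8 0.0
   vertex 1.8 4.0 2.6
   vertex 4.6 3.0 1.8
  endloop
 endfacet
 facet normal 0.367 -0.874 -0.318
  outer loop
   vertex 3.6 1.8 0.0
   vertex 3.6 0.2 4.4
   vertex 0.0 0.0 0.8
  endloop
 endfacet
 facet normal 0.867 -0.468 -0.170
  outer loop
   vertex 3.6 1.8 0.0
   vertex 4.6 3.0 1.8
   vertex 3.6 0.2 4.4
  endloop
 endfacet
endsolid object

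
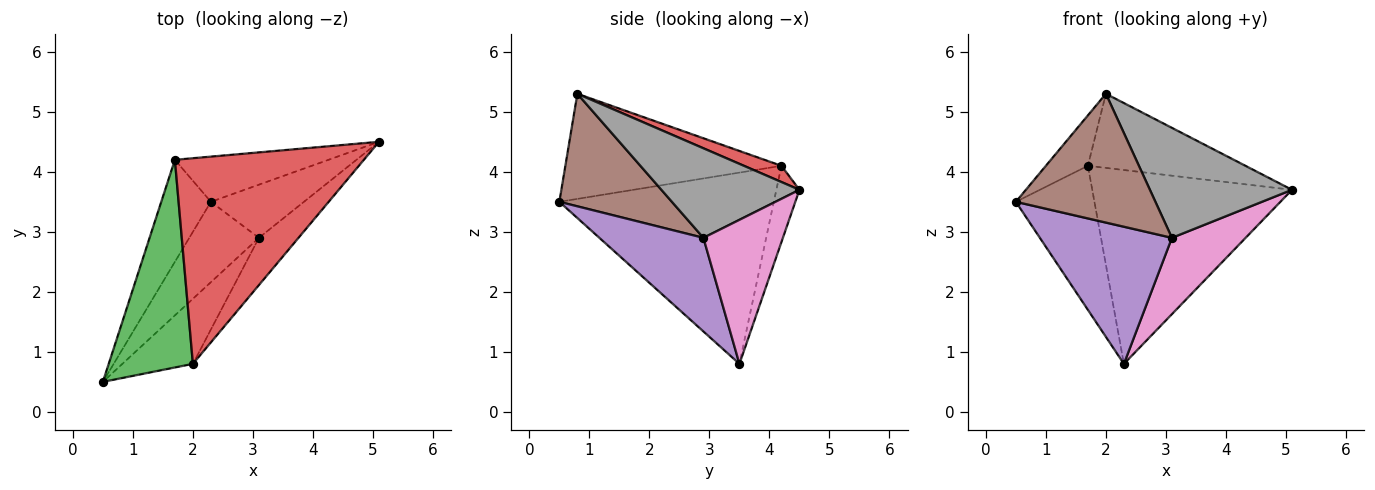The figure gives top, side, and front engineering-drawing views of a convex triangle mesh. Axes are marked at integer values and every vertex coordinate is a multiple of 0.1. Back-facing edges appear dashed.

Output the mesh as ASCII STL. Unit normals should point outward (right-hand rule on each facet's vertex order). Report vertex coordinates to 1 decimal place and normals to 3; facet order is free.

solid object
 facet normal -0.912 0.334 -0.237
  outer loop
   vertex 1.7 4.2 4.1
   vertex 2.3 3.5 0.8
   vertex 0.5 0.5 3.5
  endloop
 endfacet
 facet normal -0.112 0.968 -0.226
  outer loop
   vertex 1.7 4.2 4.1
   vertex 5.1 4.5 3.7
   vertex 2.3 3.5 0.8
  endloop
 endfacet
 facet normal -0.772 0.150 0.618
  outer loop
   vertex 1.7 4.2 4.1
   vertex 0.5 0.5 3.5
   vertex 2.0 0.8 5.3
  endloop
 endfacet
 facet normal 0.080 0.338 0.938
  outer loop
   vertex 1.7 4.2 4.1
   vertex 2.0 0.8 5.3
   vertex 5.1 4.5 3.7
  endloop
 endfacet
 facet normal 0.562 -0.714 -0.418
  outer loop
   vertex 3.1 2.9 2.9
   vertex 0.5 0.5 3.5
   vertex 2.3 3.5 0.8
  endloop
 endfacet
 facet normal 0.584 -0.724 -0.366
  outer loop
   vertex 3.1 2.9 2.9
   vertex 2.0 0.8 5.3
   vertex 0.5 0.5 3.5
  endloop
 endfacet
 facet normal 0.663 -0.614 -0.428
  outer loop
   vertex 3.1 2.9 2.9
   vertex 2.3 3.5 0.8
   vertex 5.1 4.5 3.7
  endloop
 endfacet
 facet normal 0.666 -0.685 -0.294
  outer loop
   vertex 3.1 2.9 2.9
   vertex 5.1 4.5 3.7
   vertex 2.0 0.8 5.3
  endloop
 endfacet
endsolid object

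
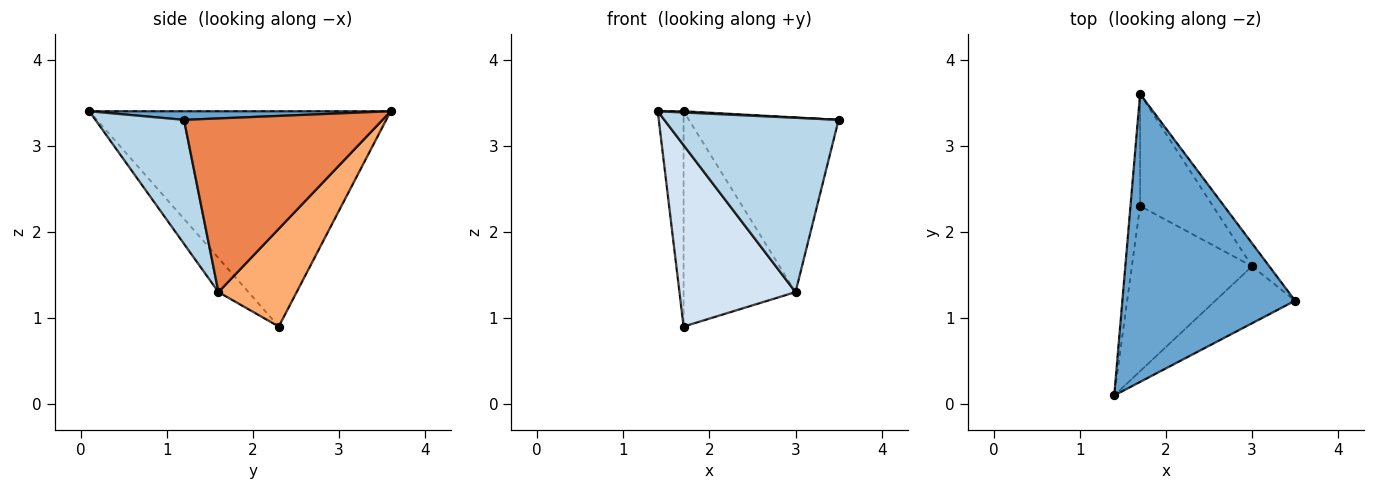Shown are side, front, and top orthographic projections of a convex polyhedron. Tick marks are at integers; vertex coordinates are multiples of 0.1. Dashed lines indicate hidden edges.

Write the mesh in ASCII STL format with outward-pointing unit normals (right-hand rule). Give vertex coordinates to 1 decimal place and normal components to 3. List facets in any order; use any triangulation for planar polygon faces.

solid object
 facet normal 0.050 -0.004 0.999
  outer loop
   vertex 1.7 3.6 3.4
   vertex 1.4 0.1 3.4
   vertex 3.5 1.2 3.3
  endloop
 endfacet
 facet normal -0.995 0.085 -0.044
  outer loop
   vertex 1.7 2.3 0.9
   vertex 1.4 0.1 3.4
   vertex 1.7 3.6 3.4
  endloop
 endfacet
 facet normal 0.435 -0.856 -0.280
  outer loop
   vertex 3.0 1.6 1.3
   vertex 3.5 1.2 3.3
   vertex 1.4 0.1 3.4
  endloop
 endfacet
 facet normal -0.187 -0.726 -0.661
  outer loop
   vertex 3.0 1.6 1.3
   vertex 1.4 0.1 3.4
   vertex 1.7 2.3 0.9
  endloop
 endfacet
 facet normal 0.796 0.600 -0.079
  outer loop
   vertex 3.0 1.6 1.3
   vertex 1.7 3.6 3.4
   vertex 3.5 1.2 3.3
  endloop
 endfacet
 facet normal 0.527 0.754 -0.392
  outer loop
   vertex 3.0 1.6 1.3
   vertex 1.7 2.3 0.9
   vertex 1.7 3.6 3.4
  endloop
 endfacet
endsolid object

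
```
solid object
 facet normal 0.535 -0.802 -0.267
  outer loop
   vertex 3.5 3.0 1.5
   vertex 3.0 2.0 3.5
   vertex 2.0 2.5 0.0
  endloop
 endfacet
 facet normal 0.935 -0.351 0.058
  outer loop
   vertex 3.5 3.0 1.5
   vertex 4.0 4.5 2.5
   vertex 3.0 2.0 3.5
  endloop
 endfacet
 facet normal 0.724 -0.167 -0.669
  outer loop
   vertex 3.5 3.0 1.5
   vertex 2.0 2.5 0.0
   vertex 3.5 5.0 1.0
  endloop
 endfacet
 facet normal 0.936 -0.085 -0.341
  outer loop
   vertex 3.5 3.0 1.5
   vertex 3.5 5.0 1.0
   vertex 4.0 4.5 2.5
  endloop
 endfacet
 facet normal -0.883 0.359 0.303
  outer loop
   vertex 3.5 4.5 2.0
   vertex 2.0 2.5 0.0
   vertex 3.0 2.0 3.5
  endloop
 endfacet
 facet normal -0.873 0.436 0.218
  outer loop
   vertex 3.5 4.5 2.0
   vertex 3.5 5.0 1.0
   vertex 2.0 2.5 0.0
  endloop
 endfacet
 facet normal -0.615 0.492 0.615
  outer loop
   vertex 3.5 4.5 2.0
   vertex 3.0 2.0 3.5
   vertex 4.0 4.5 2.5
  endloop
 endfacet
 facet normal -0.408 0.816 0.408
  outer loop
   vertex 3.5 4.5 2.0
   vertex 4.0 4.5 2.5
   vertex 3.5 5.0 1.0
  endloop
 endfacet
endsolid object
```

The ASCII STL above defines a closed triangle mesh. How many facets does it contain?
8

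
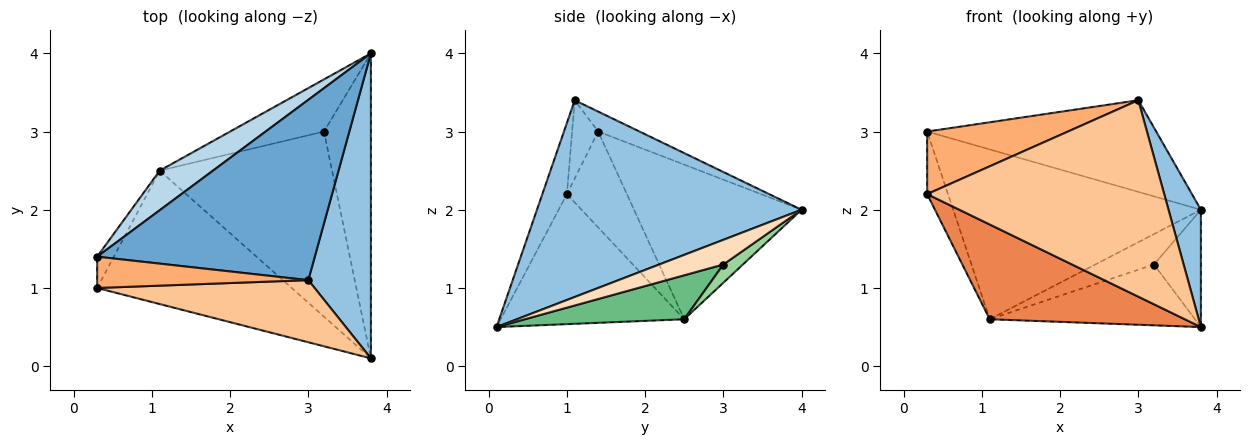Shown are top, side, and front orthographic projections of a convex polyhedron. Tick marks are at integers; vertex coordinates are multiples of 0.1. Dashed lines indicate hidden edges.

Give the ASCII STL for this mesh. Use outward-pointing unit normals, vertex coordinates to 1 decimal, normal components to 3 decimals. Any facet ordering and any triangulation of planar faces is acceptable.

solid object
 facet normal -0.081 0.451 0.889
  outer loop
   vertex 3.0 1.1 3.4
   vertex 3.8 4.0 2.0
   vertex 0.3 1.4 3.0
  endloop
 endfacet
 facet normal 0.947 -0.116 0.301
  outer loop
   vertex 3.0 1.1 3.4
   vertex 3.8 0.1 0.5
   vertex 3.8 4.0 2.0
  endloop
 endfacet
 facet normal -0.550 0.813 0.189
  outer loop
   vertex 1.1 2.5 0.6
   vertex 0.3 1.4 3.0
   vertex 3.8 4.0 2.0
  endloop
 endfacet
 facet normal -0.932 0.324 -0.162
  outer loop
   vertex 0.3 1.0 2.2
   vertex 0.3 1.4 3.0
   vertex 1.1 2.5 0.6
  endloop
 endfacet
 facet normal -0.478 -0.508 -0.716
  outer loop
   vertex 0.3 1.0 2.2
   vertex 1.1 2.5 0.6
   vertex 3.8 0.1 0.5
  endloop
 endfacet
 facet normal -0.163 -0.882 0.441
  outer loop
   vertex 0.3 1.0 2.2
   vertex 3.0 1.1 3.4
   vertex 0.3 1.4 3.0
  endloop
 endfacet
 facet normal -0.098 -0.949 0.300
  outer loop
   vertex 0.3 1.0 2.2
   vertex 3.8 0.1 0.5
   vertex 3.0 1.1 3.4
  endloop
 endfacet
 facet normal 0.440 0.322 -0.838
  outer loop
   vertex 3.2 3.0 1.3
   vertex 3.8 4.0 2.0
   vertex 3.8 0.1 0.5
  endloop
 endfacet
 facet normal 0.236 0.303 -0.923
  outer loop
   vertex 3.2 3.0 1.3
   vertex 3.8 0.1 0.5
   vertex 1.1 2.5 0.6
  endloop
 endfacet
 facet normal 0.166 0.497 -0.852
  outer loop
   vertex 3.2 3.0 1.3
   vertex 1.1 2.5 0.6
   vertex 3.8 4.0 2.0
  endloop
 endfacet
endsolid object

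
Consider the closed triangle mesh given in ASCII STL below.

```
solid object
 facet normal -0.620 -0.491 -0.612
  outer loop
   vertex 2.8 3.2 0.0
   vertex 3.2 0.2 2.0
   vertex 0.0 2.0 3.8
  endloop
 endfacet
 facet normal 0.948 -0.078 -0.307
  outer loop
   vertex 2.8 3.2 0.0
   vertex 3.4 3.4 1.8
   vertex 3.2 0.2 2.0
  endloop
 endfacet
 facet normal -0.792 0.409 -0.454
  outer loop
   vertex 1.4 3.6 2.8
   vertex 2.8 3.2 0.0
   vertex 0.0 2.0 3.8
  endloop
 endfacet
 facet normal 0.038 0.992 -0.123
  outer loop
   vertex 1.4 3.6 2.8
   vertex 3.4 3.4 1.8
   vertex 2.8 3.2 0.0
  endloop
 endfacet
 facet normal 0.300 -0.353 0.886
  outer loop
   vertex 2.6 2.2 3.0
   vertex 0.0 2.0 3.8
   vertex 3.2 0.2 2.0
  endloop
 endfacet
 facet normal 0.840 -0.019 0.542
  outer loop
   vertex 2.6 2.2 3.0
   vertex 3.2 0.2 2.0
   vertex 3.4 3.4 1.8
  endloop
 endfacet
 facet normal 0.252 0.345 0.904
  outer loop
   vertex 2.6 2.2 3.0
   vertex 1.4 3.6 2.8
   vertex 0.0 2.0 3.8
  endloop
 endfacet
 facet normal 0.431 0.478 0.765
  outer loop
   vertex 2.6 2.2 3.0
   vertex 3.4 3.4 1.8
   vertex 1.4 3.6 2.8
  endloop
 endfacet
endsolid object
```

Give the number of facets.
8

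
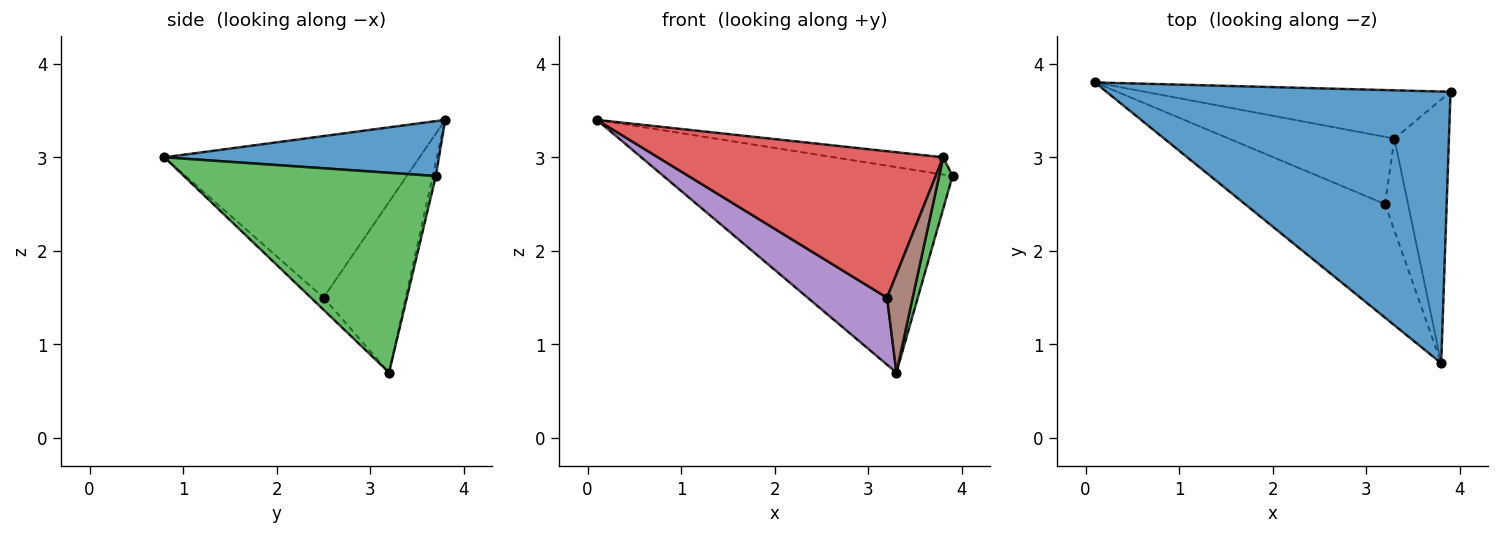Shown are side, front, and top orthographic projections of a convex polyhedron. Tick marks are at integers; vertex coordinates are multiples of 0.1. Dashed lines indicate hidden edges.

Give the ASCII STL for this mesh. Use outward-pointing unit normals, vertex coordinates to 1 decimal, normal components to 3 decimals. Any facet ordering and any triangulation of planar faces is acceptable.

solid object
 facet normal 0.157 0.063 0.986
  outer loop
   vertex 3.8 0.8 3.0
   vertex 3.9 3.7 2.8
   vertex 0.1 3.8 3.4
  endloop
 endfacet
 facet normal -0.011 0.973 -0.229
  outer loop
   vertex 3.3 3.2 0.7
   vertex 0.1 3.8 3.4
   vertex 3.9 3.7 2.8
  endloop
 endfacet
 facet normal 0.963 -0.051 -0.263
  outer loop
   vertex 3.3 3.2 0.7
   vertex 3.9 3.7 2.8
   vertex 3.8 0.8 3.0
  endloop
 endfacet
 facet normal -0.577 -0.645 -0.500
  outer loop
   vertex 3.2 2.5 1.5
   vertex 3.8 0.8 3.0
   vertex 0.1 3.8 3.4
  endloop
 endfacet
 facet normal -0.590 -0.570 -0.572
  outer loop
   vertex 3.2 2.5 1.5
   vertex 0.1 3.8 3.4
   vertex 3.3 3.2 0.7
  endloop
 endfacet
 facet normal -0.338 -0.687 -0.643
  outer loop
   vertex 3.2 2.5 1.5
   vertex 3.3 3.2 0.7
   vertex 3.8 0.8 3.0
  endloop
 endfacet
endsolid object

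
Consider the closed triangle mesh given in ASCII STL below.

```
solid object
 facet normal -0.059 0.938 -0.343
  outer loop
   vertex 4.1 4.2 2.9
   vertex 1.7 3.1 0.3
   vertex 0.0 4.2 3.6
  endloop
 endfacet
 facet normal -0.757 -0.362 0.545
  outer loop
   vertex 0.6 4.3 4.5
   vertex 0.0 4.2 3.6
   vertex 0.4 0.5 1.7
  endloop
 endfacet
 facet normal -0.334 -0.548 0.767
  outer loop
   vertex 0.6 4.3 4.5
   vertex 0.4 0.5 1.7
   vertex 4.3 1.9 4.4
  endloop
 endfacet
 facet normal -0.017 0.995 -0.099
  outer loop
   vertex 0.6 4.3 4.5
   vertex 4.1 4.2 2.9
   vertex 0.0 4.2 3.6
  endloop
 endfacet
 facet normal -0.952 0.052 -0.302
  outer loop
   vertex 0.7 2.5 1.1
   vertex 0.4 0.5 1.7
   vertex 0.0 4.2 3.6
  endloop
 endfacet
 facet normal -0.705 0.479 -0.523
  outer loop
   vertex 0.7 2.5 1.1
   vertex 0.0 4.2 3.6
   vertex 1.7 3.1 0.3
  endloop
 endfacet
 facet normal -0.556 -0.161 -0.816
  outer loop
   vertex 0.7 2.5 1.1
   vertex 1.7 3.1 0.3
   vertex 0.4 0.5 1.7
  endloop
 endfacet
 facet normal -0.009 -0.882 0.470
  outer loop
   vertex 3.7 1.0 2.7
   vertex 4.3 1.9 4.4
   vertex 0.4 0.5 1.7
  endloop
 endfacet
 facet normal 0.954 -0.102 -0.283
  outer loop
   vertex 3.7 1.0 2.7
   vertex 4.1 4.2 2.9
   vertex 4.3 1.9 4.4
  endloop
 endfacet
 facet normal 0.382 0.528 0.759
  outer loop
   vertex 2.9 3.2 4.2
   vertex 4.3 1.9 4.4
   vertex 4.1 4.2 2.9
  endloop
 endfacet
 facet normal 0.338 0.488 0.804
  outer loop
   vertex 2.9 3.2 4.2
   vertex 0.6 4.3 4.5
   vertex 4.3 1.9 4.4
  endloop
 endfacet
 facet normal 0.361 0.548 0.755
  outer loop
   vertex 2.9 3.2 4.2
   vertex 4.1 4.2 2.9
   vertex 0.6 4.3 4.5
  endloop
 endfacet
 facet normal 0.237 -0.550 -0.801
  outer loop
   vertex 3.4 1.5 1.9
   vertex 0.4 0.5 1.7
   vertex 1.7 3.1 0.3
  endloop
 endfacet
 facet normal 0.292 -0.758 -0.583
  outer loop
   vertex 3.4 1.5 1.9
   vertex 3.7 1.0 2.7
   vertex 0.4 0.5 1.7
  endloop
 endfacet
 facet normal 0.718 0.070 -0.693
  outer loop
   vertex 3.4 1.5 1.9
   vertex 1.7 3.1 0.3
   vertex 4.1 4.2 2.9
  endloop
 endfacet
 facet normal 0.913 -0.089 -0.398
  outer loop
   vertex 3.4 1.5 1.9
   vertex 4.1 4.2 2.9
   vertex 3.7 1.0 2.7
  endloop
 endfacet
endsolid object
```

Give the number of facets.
16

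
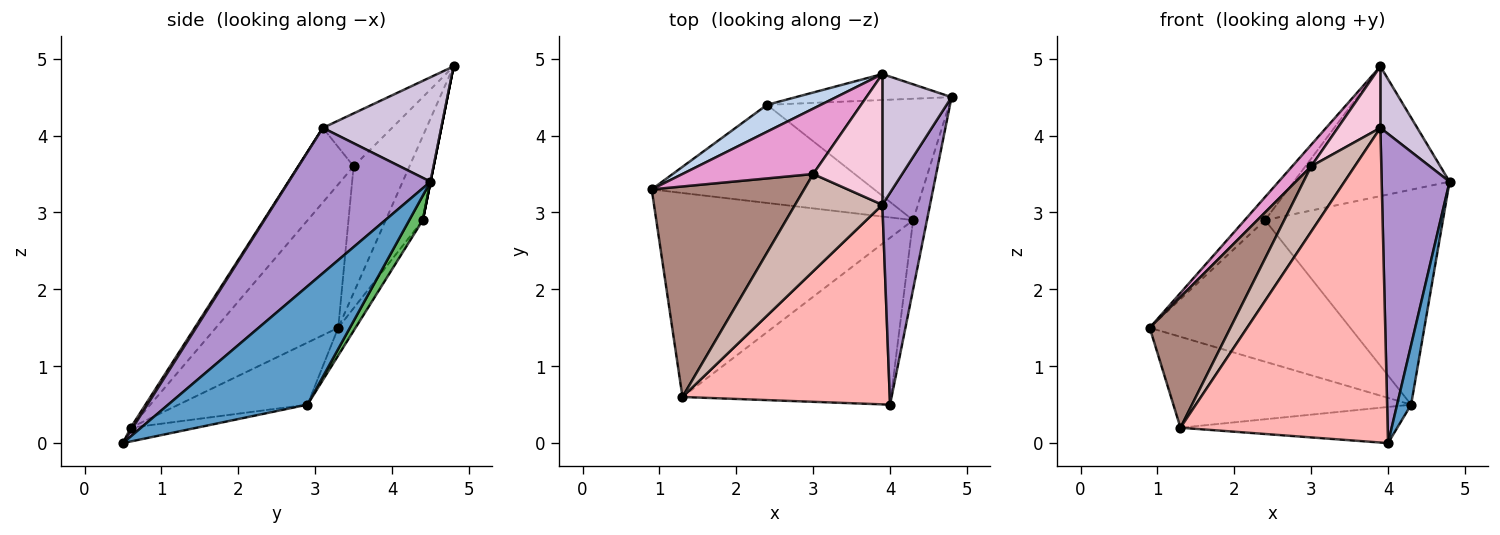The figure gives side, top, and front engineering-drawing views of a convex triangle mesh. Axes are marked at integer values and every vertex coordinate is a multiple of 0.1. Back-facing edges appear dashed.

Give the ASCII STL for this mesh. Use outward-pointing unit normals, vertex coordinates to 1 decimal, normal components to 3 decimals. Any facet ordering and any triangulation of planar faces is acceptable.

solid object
 facet normal 0.988 -0.099 -0.116
  outer loop
   vertex 4.3 2.9 0.5
   vertex 4.8 4.5 3.4
   vertex 4.0 0.5 0.0
  endloop
 endfacet
 facet normal -0.764 0.420 0.489
  outer loop
   vertex 2.4 4.4 2.9
   vertex 0.9 3.3 1.5
   vertex 3.9 4.8 4.9
  endloop
 endfacet
 facet normal 0.000 0.981 -0.196
  outer loop
   vertex 2.4 4.4 2.9
   vertex 3.9 4.8 4.9
   vertex 4.8 4.5 3.4
  endloop
 endfacet
 facet normal -0.071 0.820 -0.568
  outer loop
   vertex 2.4 4.4 2.9
   vertex 4.3 2.9 0.5
   vertex 0.9 3.3 1.5
  endloop
 endfacet
 facet normal 0.066 0.869 -0.491
  outer loop
   vertex 2.4 4.4 2.9
   vertex 4.8 4.5 3.4
   vertex 4.3 2.9 0.5
  endloop
 endfacet
 facet normal -0.216 0.398 -0.892
  outer loop
   vertex 1.3 0.6 0.2
   vertex 0.9 3.3 1.5
   vertex 4.3 2.9 0.5
  endloop
 endfacet
 facet normal -0.064 0.211 -0.975
  outer loop
   vertex 1.3 0.6 0.2
   vertex 4.3 2.9 0.5
   vertex 4.0 0.5 0.0
  endloop
 endfacet
 facet normal 0.008 -0.844 0.536
  outer loop
   vertex 3.9 3.1 4.1
   vertex 1.3 0.6 0.2
   vertex 4.0 0.5 0.0
  endloop
 endfacet
 facet normal 0.865 -0.414 0.284
  outer loop
   vertex 3.9 3.1 4.1
   vertex 4.0 0.5 0.0
   vertex 4.8 4.5 3.4
  endloop
 endfacet
 facet normal 0.807 -0.252 0.534
  outer loop
   vertex 3.9 3.1 4.1
   vertex 4.8 4.5 3.4
   vertex 3.9 4.8 4.9
  endloop
 endfacet
 facet normal -0.624 -0.412 0.664
  outer loop
   vertex 3.0 3.5 3.6
   vertex 0.9 3.3 1.5
   vertex 1.3 0.6 0.2
  endloop
 endfacet
 facet normal -0.578 -0.455 0.677
  outer loop
   vertex 3.0 3.5 3.6
   vertex 1.3 0.6 0.2
   vertex 3.9 3.1 4.1
  endloop
 endfacet
 facet normal -0.677 -0.230 0.699
  outer loop
   vertex 3.0 3.5 3.6
   vertex 3.9 4.8 4.9
   vertex 0.9 3.3 1.5
  endloop
 endfacet
 facet normal -0.569 -0.350 0.744
  outer loop
   vertex 3.0 3.5 3.6
   vertex 3.9 3.1 4.1
   vertex 3.9 4.8 4.9
  endloop
 endfacet
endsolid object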